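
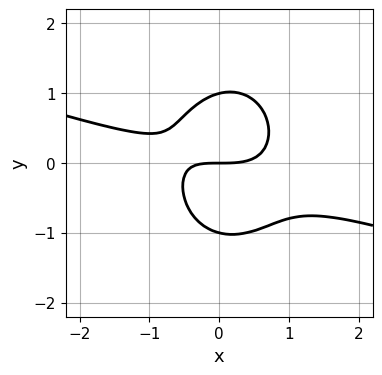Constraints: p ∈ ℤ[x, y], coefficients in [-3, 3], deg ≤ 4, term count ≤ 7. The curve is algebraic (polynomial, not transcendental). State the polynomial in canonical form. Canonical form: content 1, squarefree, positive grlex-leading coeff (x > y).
(a) deg p = 3. The shape is more complex than any degree-2 curve.
(b) Checking where it meets the axes: the y-axis gridline crossings are at y ∈ {-1, 0, 1}; it crosses the x-axis at the gridline x = 0.
(c) Fitting integer coefficients to these (and the overall shape) gives p.

x^3 + 3*x^2*y + 2*y^3 - x*y - 2*y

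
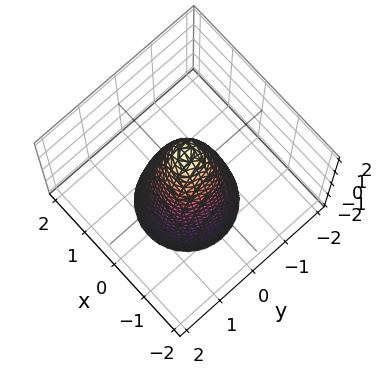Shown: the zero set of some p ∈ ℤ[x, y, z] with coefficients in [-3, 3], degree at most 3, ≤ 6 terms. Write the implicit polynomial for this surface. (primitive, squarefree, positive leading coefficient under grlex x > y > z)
(a) deg p = 2.
(b) By symmetry, the surface is invariant under rotation about z: p = q(x² + y², z).
(c) From the axis intercepts and sections: it crosses the z-axis at the gridline z = 2; a circular section at z = -1 has radius exactly 1.
(d) Assembling these constraints gives the stated polynomial.

3*x^2 + 3*y^2 + z - 2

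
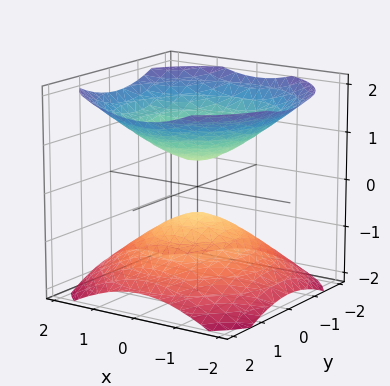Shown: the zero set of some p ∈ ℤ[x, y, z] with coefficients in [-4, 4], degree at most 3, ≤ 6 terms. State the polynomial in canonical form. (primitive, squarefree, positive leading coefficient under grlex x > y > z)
(a) The picture has 2 separate pieces.
(b) deg p = 2.
(c) Symmetries: rotational symmetry about the z-axis ⇒ p depends on x, y only through x² + y².
(d) Reading off the gridlines: a circular section at z = 1 has radius exactly 1; no x-intercept at any integer in the box.
(e) Putting this together gives p.

2*x^2 + 2*y^2 - 3*z^2 + 1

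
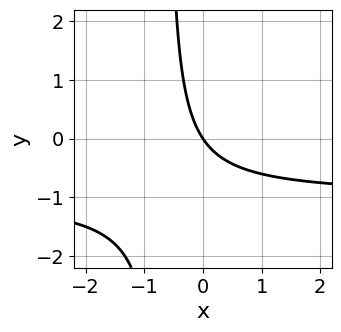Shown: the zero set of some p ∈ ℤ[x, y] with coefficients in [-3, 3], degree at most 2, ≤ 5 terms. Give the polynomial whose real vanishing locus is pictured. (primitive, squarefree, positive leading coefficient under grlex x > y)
First, degree: a generic line meets the curve in up to 2 points, so deg p = 2.
Then, against the integer gridlines: it meets the y-axis at y = 0 (among the integer gridlines); one x-axis crossing is at x = 0.
Finally, assembling these constraints gives the stated polynomial.

3*x*y + 3*x + 2*y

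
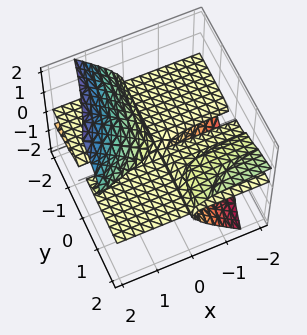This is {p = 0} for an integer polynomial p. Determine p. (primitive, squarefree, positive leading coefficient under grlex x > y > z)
I count 2 distinct pieces.
deg p = 3.
Observable constraints: every point of the y-axis in the box is on the surface; it crosses the z-axis at the gridline z = 0; every point of the x-axis in the box is on the surface.
These observations pin down the coefficients.

x*y*z - 2*x*z^2 + 2*z^3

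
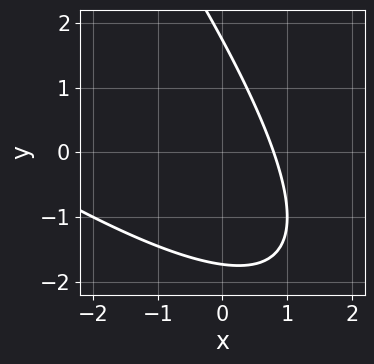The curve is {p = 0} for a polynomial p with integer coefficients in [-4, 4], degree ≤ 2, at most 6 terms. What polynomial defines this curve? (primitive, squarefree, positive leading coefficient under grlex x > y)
First, degree: a generic line meets the curve in up to 2 points, so deg p = 2.
Finally, the integer polynomial consistent with all of this is the stated p.

x^2 + 2*x*y + y^2 + 3*x - 3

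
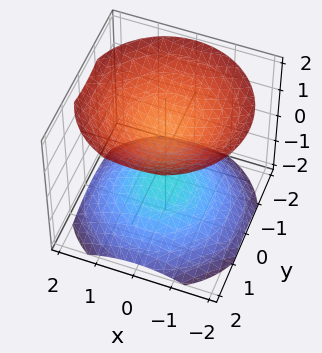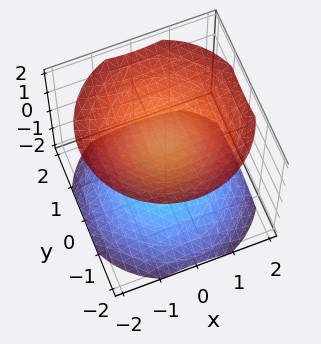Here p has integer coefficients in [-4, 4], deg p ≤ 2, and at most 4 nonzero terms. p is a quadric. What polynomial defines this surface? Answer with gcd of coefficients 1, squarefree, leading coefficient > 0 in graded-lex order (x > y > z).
First, I count 2 distinct pieces.
Next, degree: two sheets facing apart; a quadric, so deg p = 2.
Then, symmetry: the z-axis is an axis of rotation, so x and y enter only as x² + y²; mirror symmetry z ↦ −z ⇒ only even powers of z.
Next, against the integer gridlines: the z-axis gridline crossings are at z ∈ {-1, 1}; it misses every integer gridline on the x-axis.
Finally, assembling these constraints gives the stated polynomial.

2*x^2 + 2*y^2 - 3*z^2 + 3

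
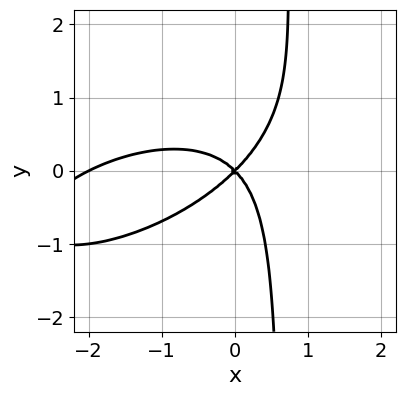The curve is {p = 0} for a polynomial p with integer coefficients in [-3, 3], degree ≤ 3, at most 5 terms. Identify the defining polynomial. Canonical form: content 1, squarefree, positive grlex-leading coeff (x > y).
x^3 - 2*x^2*y + 3*x*y^2 + 2*x^2 - 2*y^2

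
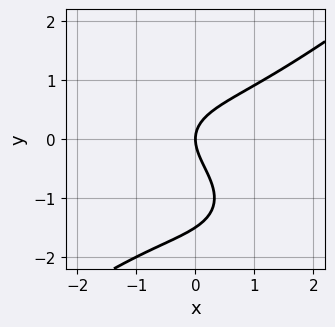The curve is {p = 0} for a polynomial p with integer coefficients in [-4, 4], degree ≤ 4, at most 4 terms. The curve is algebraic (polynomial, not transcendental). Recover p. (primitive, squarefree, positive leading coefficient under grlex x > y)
x^3 - 2*y^3 - 3*y^2 + 3*x

First, degree: no degree-2 curve has this shape, so deg p = 3.
Then, from the axis intercepts and sections: it meets the x-axis at x = 0 (among the integer gridlines); one y-axis crossing is at y = 0.
Finally, assembling these constraints gives the stated polynomial.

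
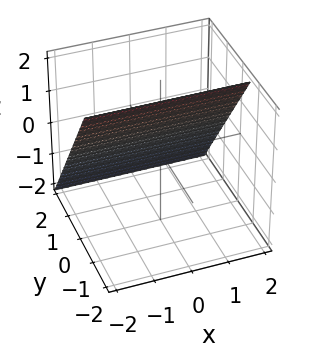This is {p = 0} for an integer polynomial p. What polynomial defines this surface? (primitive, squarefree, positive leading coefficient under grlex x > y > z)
3*y + 2*z - 2

1. Degree: every cross-section is a straight line — this is a plane, so deg p = 1.
2. Observable constraints: it crosses the z-axis at the gridline z = 1; it misses every integer gridline on the x-axis.
3. Putting this together gives p.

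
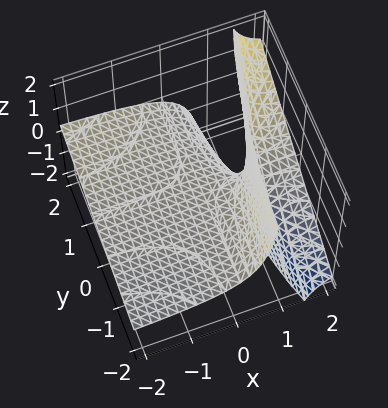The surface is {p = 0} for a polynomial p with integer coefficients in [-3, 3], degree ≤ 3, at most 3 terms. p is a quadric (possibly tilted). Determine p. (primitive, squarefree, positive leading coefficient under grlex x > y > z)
The degree is 2 — the shape is more complex than any degree-1 surface.
From the axis intercepts and sections: every point of the x-axis in the box is on the surface; it meets the z-axis at z = 0 (among the integer gridlines); the visible y-axis segment lies entirely on the surface.
Together with the visible shape, these determine p as stated.

x*y - 3*x*z + 3*z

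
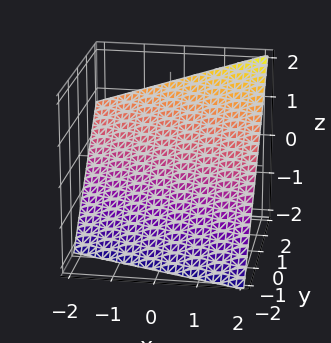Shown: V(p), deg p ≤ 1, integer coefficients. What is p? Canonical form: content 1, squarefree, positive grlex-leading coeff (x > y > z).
x + 3*y - 3*z - 2

First, the degree is 1 — every cross-section is a straight line — this is a plane.
Next, reading off the gridlines: it meets the x-axis at x = 2 (among the integer gridlines).
Finally, together with the visible shape, these determine p as stated.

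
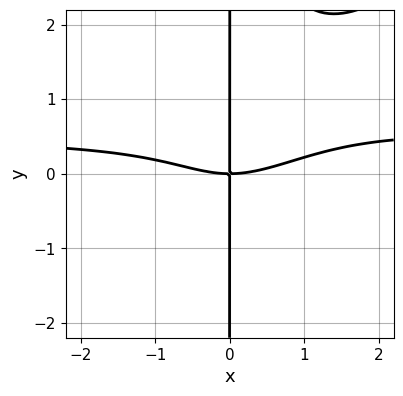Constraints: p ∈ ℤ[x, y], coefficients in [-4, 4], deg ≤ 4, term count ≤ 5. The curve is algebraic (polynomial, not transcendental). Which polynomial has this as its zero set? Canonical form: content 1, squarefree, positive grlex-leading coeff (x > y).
First, degree: no degree-3 curve has this shape, so deg p = 4.
Then, against the integer gridlines: the visible y-axis segment lies entirely on the curve; it meets the x-axis at x = 0 (among the integer gridlines).
Finally, together with the visible shape, these determine p as stated.

2*x^3*y - 2*x^2*y^2 - x^3 + 3*x*y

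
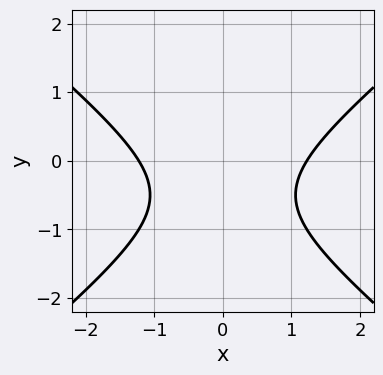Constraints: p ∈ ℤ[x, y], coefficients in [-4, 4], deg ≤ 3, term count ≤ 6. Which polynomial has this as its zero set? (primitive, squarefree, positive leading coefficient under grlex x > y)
Degree: no degree-1 curve has this shape, so deg p = 2.
Symmetries: it's symmetric under x → −x, forcing even powers of x.
Checking where it meets the axes: no y-intercept at any integer in the box.
Matching integer coefficients to the picture gives p.

2*x^2 - 3*y^2 - 3*y - 3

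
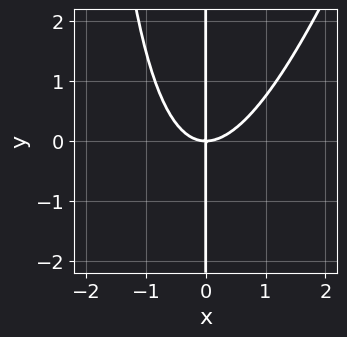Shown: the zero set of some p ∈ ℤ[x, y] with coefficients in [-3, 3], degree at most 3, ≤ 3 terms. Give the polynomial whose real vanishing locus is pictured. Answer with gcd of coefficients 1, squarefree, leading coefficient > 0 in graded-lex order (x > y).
First, deg p = 3.
Next, from the axis intercepts and sections: it crosses the x-axis at the gridline x = 0; every point of the y-axis in the box is on the curve.
Finally, the integer polynomial consistent with all of this is the stated p.

3*x^3 - x^2*y - 3*x*y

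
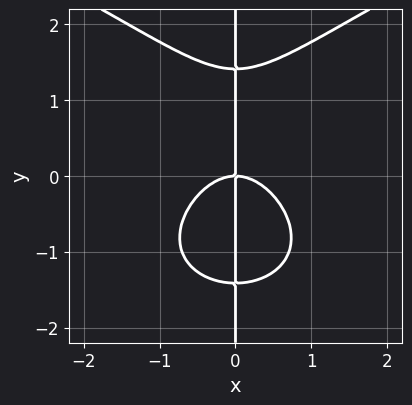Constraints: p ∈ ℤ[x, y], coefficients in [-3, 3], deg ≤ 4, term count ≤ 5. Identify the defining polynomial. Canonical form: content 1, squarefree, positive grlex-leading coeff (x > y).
x*y^3 - 2*x^3 - 2*x*y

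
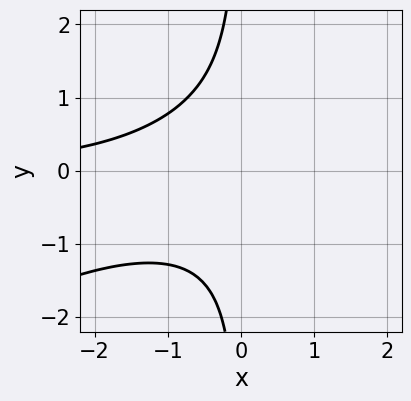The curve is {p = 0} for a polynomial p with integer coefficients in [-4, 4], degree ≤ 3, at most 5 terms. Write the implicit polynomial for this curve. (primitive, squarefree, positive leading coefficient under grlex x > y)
x^2*y - 2*x*y^2 - 2

1. The degree is 3 — no degree-2 curve has this shape.
2. Against the integer gridlines: no y-intercept at any integer in the box; it misses every integer gridline on the x-axis.
3. These observations pin down the coefficients.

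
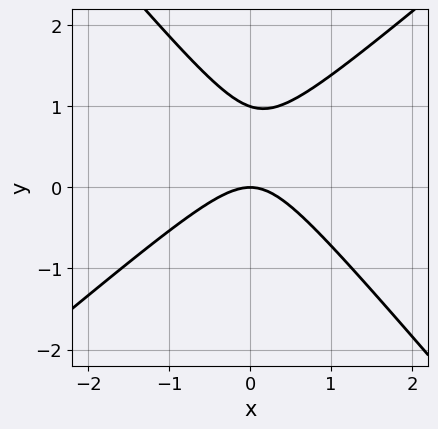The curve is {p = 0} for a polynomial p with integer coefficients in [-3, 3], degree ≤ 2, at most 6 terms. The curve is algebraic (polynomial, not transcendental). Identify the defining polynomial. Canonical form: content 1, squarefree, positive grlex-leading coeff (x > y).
First, the degree is 2 — a generic line meets the curve in up to 2 points.
Next, against the integer gridlines: one x-axis crossing is at x = 0; the y-axis gridline crossings are at y ∈ {0, 1}.
Finally, the integer polynomial consistent with all of this is the stated p.

3*x^2 - x*y - 3*y^2 + 3*y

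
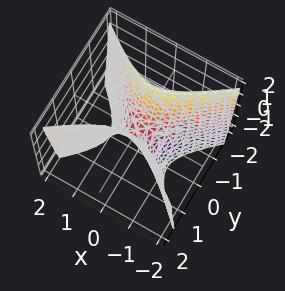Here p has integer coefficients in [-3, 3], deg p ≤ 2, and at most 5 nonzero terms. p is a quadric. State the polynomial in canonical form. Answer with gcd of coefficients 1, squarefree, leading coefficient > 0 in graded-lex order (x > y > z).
2*x^2 - 3*y^2 + z

1. The degree is 2 — a saddle surface; a quadric.
2. Symmetries: mirror symmetry y ↦ −y ⇒ only even powers of y; it's symmetric under x → −x, forcing even powers of x.
3. From the axis intercepts and sections: it crosses the y-axis at the gridline y = 0; one z-axis crossing is at z = 0; it crosses the x-axis at the gridline x = 0.
4. The integer polynomial consistent with all of this is the stated p.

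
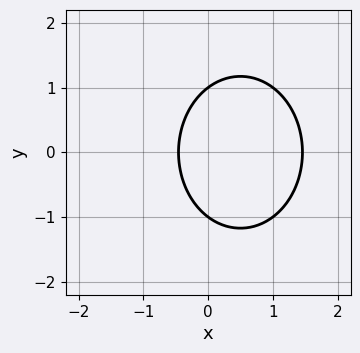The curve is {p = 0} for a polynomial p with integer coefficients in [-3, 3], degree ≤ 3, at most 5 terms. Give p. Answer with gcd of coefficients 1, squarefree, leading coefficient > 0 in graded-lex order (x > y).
deg p = 2. A generic line meets the curve in up to 2 points.
Symmetries: mirror symmetry y ↦ −y ⇒ only even powers of y.
Reading off the gridlines: the y-axis gridline crossings are at y ∈ {-1, 1}.
Putting this together gives p.

3*x^2 + 2*y^2 - 3*x - 2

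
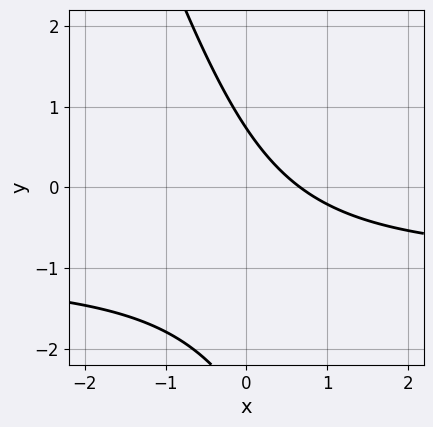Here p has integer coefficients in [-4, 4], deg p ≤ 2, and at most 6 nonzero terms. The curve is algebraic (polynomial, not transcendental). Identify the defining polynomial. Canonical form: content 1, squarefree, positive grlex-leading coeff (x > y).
3*x*y + y^2 + 3*x + 2*y - 2

deg p = 2. The shape is more complex than any degree-1 curve.
Matching integer coefficients to the picture gives p.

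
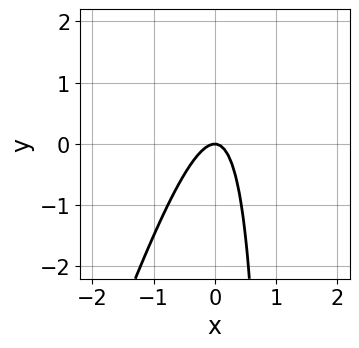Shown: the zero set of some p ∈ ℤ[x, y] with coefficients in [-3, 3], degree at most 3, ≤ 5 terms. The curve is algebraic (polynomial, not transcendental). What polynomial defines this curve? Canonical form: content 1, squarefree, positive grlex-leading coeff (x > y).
3*x^2 - x*y + y

1. The degree is 2 — no degree-1 curve has this shape.
2. From the visible intercepts: it meets the y-axis at y = 0 (among the integer gridlines); one x-axis crossing is at x = 0.
3. Matching integer coefficients to the picture gives p.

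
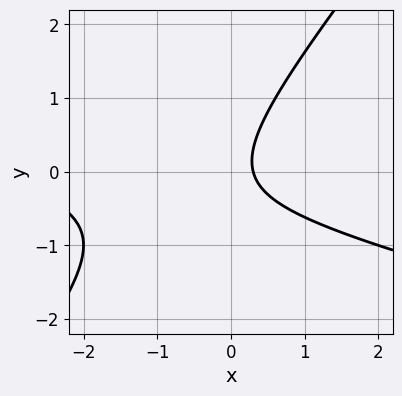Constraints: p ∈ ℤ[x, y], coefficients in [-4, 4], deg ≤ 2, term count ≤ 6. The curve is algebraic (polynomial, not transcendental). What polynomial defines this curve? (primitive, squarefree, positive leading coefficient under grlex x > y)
x^2 + 3*x*y - 3*y^2 + 3*x - 1

(a) The degree is 2 — no degree-1 curve has this shape.
(b) Against the integer gridlines: no y-intercept at any integer in the box.
(c) Assembling these constraints gives the stated polynomial.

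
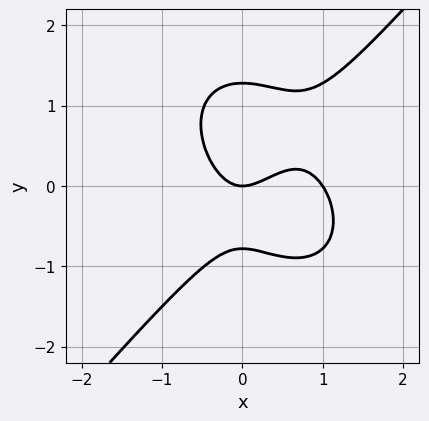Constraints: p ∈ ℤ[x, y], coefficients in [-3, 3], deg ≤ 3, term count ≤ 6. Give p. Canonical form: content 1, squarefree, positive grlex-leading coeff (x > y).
3*x^3 - 2*y^3 - 3*x^2 + y^2 + 2*y

1. The degree is 3 — the shape is more complex than any degree-2 curve.
2. From the visible intercepts: among the integer gridlines, it crosses the x-axis at x ∈ {0, 1}; one y-axis crossing is at y = 0.
3. Fitting integer coefficients to these (and the overall shape) gives p.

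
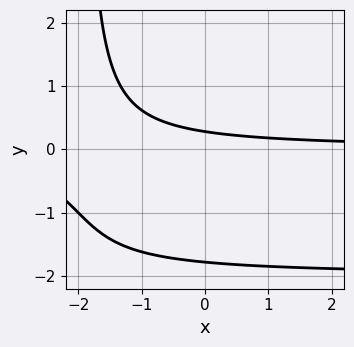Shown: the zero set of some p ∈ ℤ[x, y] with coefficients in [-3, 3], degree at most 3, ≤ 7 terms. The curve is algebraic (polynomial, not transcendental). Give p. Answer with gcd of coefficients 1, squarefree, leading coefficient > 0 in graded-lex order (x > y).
x*y^2 + 2*x*y + 2*y^2 + 3*y - 1

(a) deg p = 3. No degree-2 curve has this shape.
(b) Reading off the gridlines: no x-intercept at any integer in the box.
(c) Putting this together gives p.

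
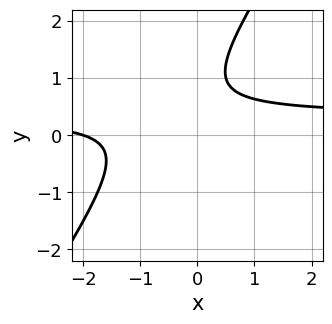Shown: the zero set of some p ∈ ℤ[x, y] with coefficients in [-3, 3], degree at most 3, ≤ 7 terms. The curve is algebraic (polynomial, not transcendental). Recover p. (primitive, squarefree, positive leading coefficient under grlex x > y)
1. deg p = 2. A generic line meets the curve in up to 2 points.
2. Observable constraints: it meets the x-axis at x = -2 (among the integer gridlines); it misses every integer gridline on the y-axis.
3. Assembling these constraints gives the stated polynomial.

3*x*y - 2*y^2 - x + 3*y - 2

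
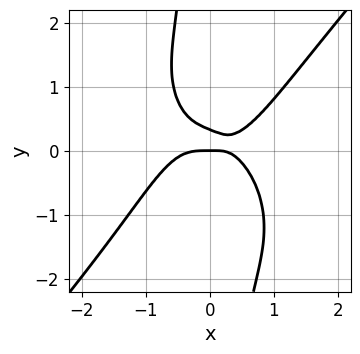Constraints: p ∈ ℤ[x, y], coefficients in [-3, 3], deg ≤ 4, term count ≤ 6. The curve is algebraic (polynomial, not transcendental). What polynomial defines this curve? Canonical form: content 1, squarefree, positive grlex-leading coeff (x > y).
Degree: a generic line meets the curve in up to 4 points, so deg p = 4.
From the visible intercepts: it crosses the x-axis at the gridline x = 0; it crosses the y-axis at the gridline y = 0.
The integer polynomial consistent with all of this is the stated p.

3*x^4 - 2*x*y^3 - x*y - 3*y^2 + y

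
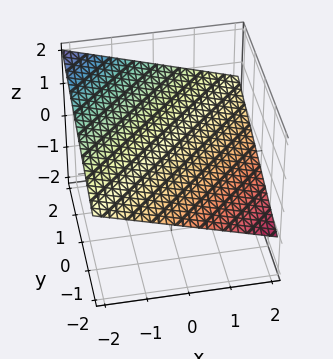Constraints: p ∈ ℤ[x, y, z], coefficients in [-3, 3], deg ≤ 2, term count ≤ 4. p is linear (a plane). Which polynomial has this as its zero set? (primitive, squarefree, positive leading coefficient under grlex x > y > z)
Degree: the surface is flat (a plane), so deg p = 1.
Checking where it meets the axes: it meets the y-axis at y = -2 (among the integer gridlines); one x-axis crossing is at x = 2.
Fitting integer coefficients to these (and the overall shape) gives p.

x - y + 3*z - 2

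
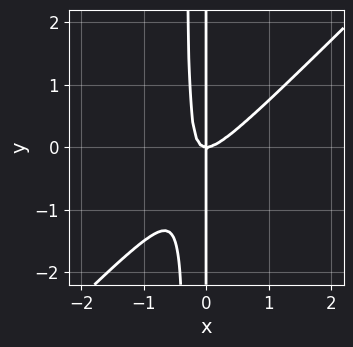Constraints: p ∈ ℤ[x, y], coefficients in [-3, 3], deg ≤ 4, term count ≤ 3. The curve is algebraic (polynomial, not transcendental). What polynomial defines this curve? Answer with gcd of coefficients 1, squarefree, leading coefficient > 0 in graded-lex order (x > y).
3*x^3 - 3*x^2*y - x*y

(a) Degree: the shape is more complex than any degree-2 curve, so deg p = 3.
(b) Observable constraints: every point of the y-axis in the box is on the curve; it meets the x-axis at x = 0 (among the integer gridlines).
(c) Together with the visible shape, these determine p as stated.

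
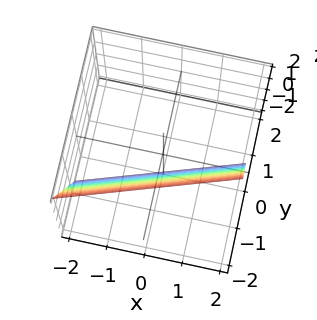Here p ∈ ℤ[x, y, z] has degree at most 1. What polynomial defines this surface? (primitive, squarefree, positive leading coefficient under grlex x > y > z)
x - 3*y - z - 2

deg p = 1. Every cross-section is a straight line — this is a plane.
Checking where it meets the axes: one x-axis crossing is at x = 2; it crosses the z-axis at the gridline z = -2.
Solving for integer coefficients yields p as stated.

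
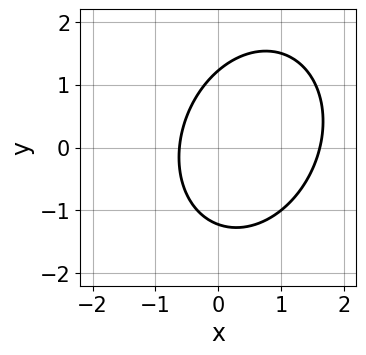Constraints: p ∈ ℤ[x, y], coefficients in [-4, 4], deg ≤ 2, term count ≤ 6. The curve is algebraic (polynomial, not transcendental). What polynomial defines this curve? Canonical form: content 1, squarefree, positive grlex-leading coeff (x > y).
3*x^2 - x*y + 2*y^2 - 3*x - 3

First, degree: the shape is more complex than any degree-1 curve, so deg p = 2.
Finally, matching integer coefficients to the picture gives p.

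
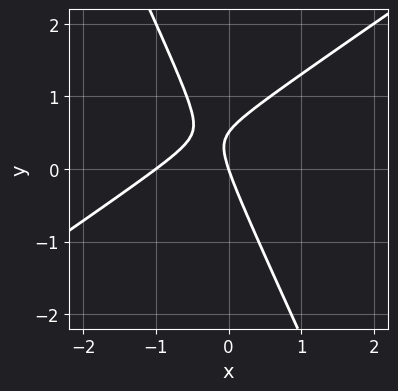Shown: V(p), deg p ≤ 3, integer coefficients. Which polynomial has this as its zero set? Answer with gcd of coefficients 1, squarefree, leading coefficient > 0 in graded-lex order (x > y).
3*x^2 - 3*x*y - 2*y^2 + 3*x + y

First, the degree is 2 — no degree-1 curve has this shape.
Next, reading off the gridlines: among the integer gridlines, it crosses the x-axis at x ∈ {-1, 0}; one y-axis crossing is at y = 0.
Finally, these observations pin down the coefficients.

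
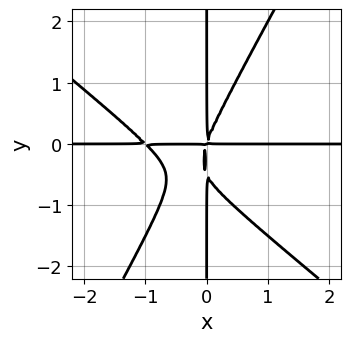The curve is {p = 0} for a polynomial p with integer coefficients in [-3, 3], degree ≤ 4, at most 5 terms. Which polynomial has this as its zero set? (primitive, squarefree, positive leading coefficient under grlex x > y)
3*x^3*y + 2*x^2*y^2 - 2*x*y^3 + 3*x^2*y - x*y^2

1. The degree is 4 — a generic line meets the curve in up to 4 points.
2. Checking where it meets the axes: every point of the y-axis in the box is on the curve; every point of the x-axis in the box is on the curve.
3. Putting this together gives p.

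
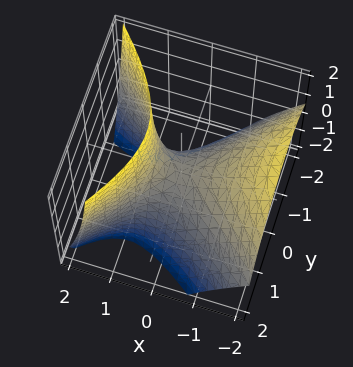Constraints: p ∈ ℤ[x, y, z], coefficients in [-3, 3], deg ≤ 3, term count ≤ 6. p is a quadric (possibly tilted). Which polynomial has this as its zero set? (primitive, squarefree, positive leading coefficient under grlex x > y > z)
(a) Degree: the shape is more complex than any degree-1 surface, so deg p = 2.
(b) From the visible intercepts: it meets the x-axis at x = 0 (among the integer gridlines); one y-axis crossing is at y = 0; one z-axis crossing is at z = 0.
(c) The integer polynomial consistent with all of this is the stated p.

3*x^2 + x*y + 3*x*z - 3*y^2 - 3*z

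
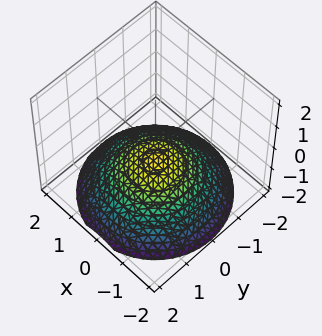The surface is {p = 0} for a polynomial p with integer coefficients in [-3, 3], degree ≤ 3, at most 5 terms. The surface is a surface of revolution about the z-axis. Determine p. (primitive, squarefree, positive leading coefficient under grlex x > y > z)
x^2 + y^2 + 3*z + 2

(a) Degree: a generic line meets the surface in up to 2 points, so deg p = 2.
(b) By symmetry, the surface is invariant under rotation about z: p = q(x² + y², z).
(c) From the visible intercepts: the surface avoids every integer y-axis point in the box; a circular section at z = -1 has radius exactly 1; no x-intercept at any integer in the box.
(d) The integer polynomial consistent with all of this is the stated p.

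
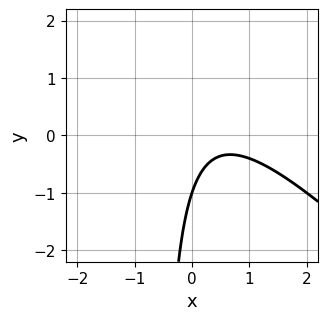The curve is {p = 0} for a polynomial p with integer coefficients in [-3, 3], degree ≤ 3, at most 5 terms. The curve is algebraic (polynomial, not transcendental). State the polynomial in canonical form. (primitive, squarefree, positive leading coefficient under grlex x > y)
The degree is 2 — the shape is more complex than any degree-1 curve.
Checking where it meets the axes: it crosses the y-axis at the gridline y = -1; the curve avoids every integer x-axis point in the box.
Assembling these constraints gives the stated polynomial.

3*x^2 + 3*x*y - 3*x + 2*y + 2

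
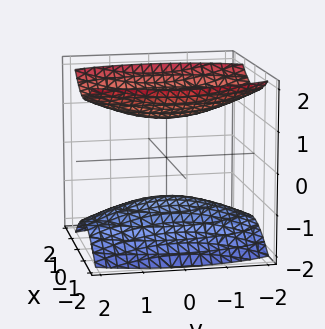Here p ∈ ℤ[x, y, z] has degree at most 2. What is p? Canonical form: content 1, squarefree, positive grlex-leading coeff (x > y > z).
3*x^2 + y^2 - 3*z^2 + 3

First, I count 2 distinct pieces. Treating them together as one polynomial.
Next, deg p = 2. Two separate bowl-shaped sheets opening away from each other; a quadric.
Then, symmetries: it's symmetric under y → −y, forcing even powers of y; the x ↦ −x reflection is a symmetry, so x appears only in even powers; the z ↦ −z reflection is a symmetry, so z appears only in even powers.
Then, from the axis intercepts and sections: no x-intercept at any integer in the box; it misses every integer gridline on the y-axis; among the integer gridlines, it crosses the z-axis at z ∈ {-1, 1}.
Finally, solving for integer coefficients yields p as stated.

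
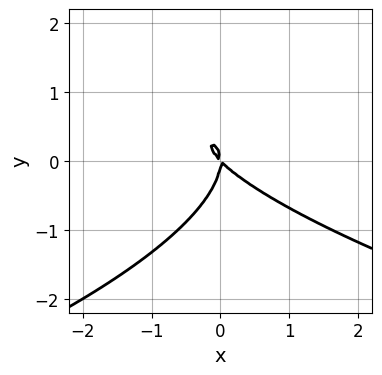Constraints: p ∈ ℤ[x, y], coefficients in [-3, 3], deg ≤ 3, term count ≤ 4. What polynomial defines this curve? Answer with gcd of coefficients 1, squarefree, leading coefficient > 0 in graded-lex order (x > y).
y^3 + x^2 + x*y

deg p = 3. A generic line meets the curve in up to 3 points.
Against the integer gridlines: it meets the y-axis at y = 0 (among the integer gridlines); it crosses the x-axis at the gridline x = 0.
Solving for integer coefficients yields p as stated.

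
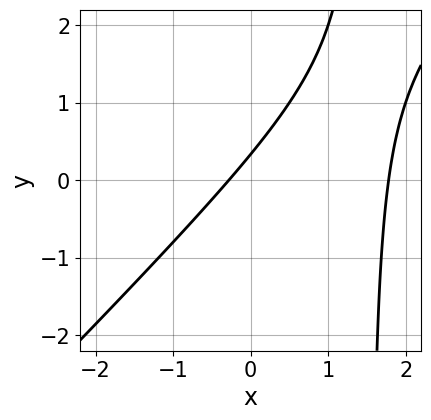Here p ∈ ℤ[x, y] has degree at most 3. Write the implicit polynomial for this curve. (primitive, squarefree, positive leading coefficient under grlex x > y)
2*x^2 - 2*x*y - 3*x + 3*y - 1

Degree: the shape is more complex than any degree-1 curve, so deg p = 2.
Solving for integer coefficients yields p as stated.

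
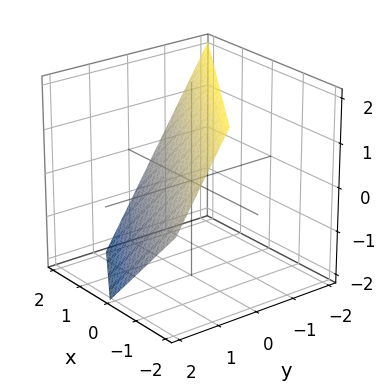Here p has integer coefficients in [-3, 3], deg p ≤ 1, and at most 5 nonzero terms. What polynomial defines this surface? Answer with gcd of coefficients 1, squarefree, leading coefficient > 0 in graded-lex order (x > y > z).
1. The degree is 1 — the surface is flat (a plane).
2. From the visible intercepts: it meets the z-axis at z = 1 (among the integer gridlines); it meets the x-axis at x = 1 (among the integer gridlines).
3. Solving for integer coefficients yields p as stated.

2*x + 3*y + 2*z - 2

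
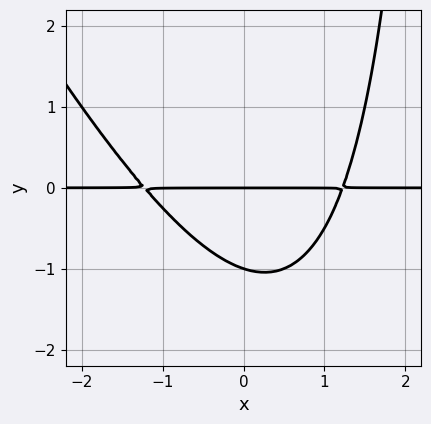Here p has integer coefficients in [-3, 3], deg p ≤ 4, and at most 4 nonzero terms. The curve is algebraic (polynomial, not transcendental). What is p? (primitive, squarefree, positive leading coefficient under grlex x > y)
2*x^2*y + x*y^2 - 3*y^2 - 3*y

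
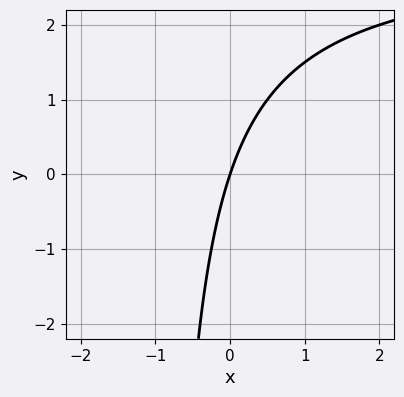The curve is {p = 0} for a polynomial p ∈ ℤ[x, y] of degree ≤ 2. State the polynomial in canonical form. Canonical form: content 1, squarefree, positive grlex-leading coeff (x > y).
x*y - 3*x + y

(a) The degree is 2 — no degree-1 curve has this shape.
(b) Observable constraints: it crosses the x-axis at the gridline x = 0; it meets the y-axis at y = 0 (among the integer gridlines).
(c) Matching integer coefficients to the picture gives p.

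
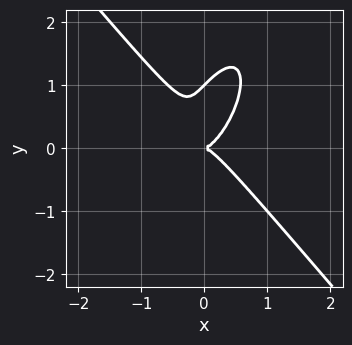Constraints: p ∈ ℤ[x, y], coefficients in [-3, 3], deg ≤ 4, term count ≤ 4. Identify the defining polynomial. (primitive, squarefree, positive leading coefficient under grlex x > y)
3*x^3 - x*y^2 + y^3 - y^2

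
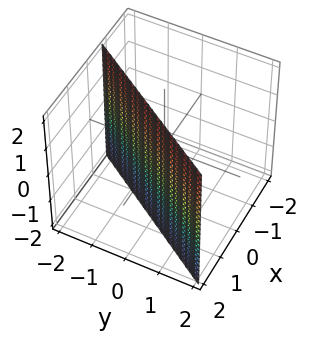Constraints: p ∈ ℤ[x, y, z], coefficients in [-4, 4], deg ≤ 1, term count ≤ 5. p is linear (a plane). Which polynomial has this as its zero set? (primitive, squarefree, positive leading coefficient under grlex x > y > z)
deg p = 1. Every cross-section is a straight line — this is a plane.
Reading off the gridlines: the surface avoids every integer z-axis point in the box; one y-axis crossing is at y = -1.
Solving for integer coefficients yields p as stated.

3*x - 2*y - 2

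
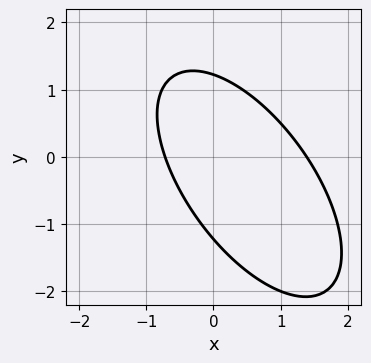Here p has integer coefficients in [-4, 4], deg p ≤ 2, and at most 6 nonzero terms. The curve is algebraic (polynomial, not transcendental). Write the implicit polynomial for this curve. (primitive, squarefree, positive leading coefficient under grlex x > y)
3*x^2 + 3*x*y + 2*y^2 - 2*x - 3

(a) The degree is 2 — the shape is more complex than any degree-1 curve.
(b) Putting this together gives p.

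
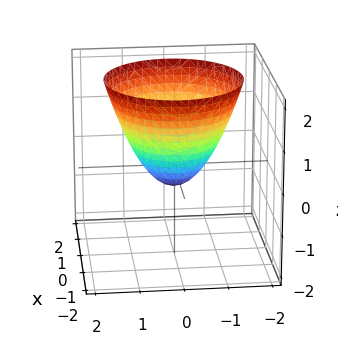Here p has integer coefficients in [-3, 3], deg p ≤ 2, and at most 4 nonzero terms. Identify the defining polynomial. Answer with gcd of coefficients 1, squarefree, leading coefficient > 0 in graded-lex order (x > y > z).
Degree: the shape is more complex than any degree-1 surface, so deg p = 2.
Symmetry: the surface is invariant under rotation about z: p = q(x² + y², z).
Reading off the gridlines: a circular section at z = 1 has radius between 1 and 2.
Together with the visible shape, these determine p as stated.

2*x^2 + 2*y^2 - 2*z - 1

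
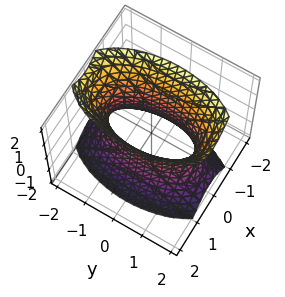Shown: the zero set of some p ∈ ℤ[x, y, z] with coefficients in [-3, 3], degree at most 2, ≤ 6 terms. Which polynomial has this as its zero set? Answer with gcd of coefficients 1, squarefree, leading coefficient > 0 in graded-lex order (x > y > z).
3*x^2 + y^2 - z^2 - 2

1. Degree: one connected sheet with a waist; a quadric, so deg p = 2.
2. Symmetries: the y ↦ −y reflection is a symmetry, so y appears only in even powers; the z ↦ −z reflection is a symmetry, so z appears only in even powers; it's symmetric under x → −x, forcing even powers of x.
3. Reading off the gridlines: no z-intercept at any integer in the box.
4. These observations pin down the coefficients.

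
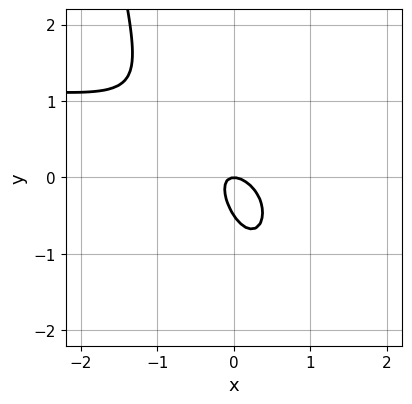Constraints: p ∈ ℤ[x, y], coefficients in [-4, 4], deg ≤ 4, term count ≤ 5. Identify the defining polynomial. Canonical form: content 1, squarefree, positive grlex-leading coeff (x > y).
2*x^2*y - 3*x^2 - 3*x*y - 2*y^2 - y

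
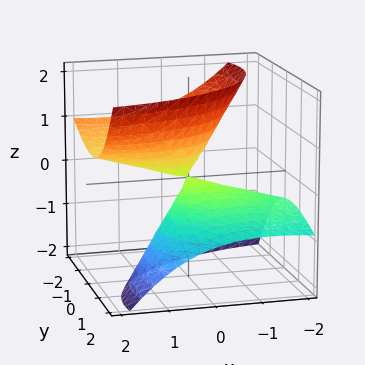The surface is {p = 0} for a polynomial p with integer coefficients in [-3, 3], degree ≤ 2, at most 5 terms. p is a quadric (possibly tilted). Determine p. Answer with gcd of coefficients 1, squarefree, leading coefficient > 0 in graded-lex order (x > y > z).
(a) The picture has 2 separate pieces. They look like related sheets of one shape, so recover p as a whole.
(b) deg p = 2. A generic line meets the surface in up to 2 points.
(c) Against the integer gridlines: it meets the z-axis at z = 0 (among the integer gridlines); it crosses the y-axis at the gridline y = 0; one x-axis crossing is at x = 0.
(d) Matching integer coefficients to the picture gives p.

x^2 - 3*x*z + 2*y^2 + 3*y*z - 2*z^2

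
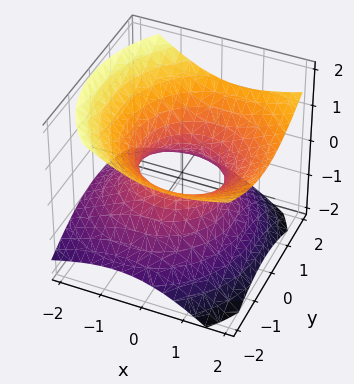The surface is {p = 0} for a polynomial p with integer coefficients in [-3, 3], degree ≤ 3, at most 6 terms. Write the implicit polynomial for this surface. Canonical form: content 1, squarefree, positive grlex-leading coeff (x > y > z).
x^2 - x*z + y^2 - 2*z^2 - 1

1. The degree is 2 — a generic line meets the surface in up to 2 points.
2. From the visible intercepts: among the integer gridlines, it crosses the x-axis at x ∈ {-1, 1}; the y-axis gridline crossings are at y ∈ {-1, 1}; the surface avoids every integer z-axis point in the box.
3. Assembling these constraints gives the stated polynomial.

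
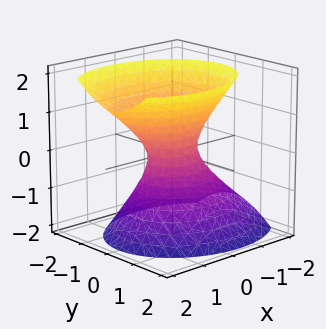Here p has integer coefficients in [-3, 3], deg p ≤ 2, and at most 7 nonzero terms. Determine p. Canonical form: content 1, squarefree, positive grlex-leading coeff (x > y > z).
2*x^2 - x*z + 3*y^2 - 2*z^2 - 1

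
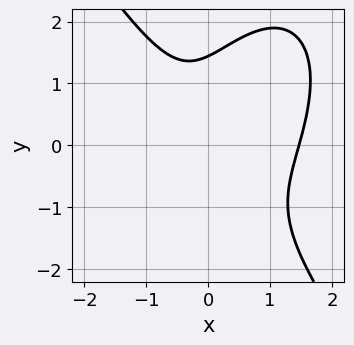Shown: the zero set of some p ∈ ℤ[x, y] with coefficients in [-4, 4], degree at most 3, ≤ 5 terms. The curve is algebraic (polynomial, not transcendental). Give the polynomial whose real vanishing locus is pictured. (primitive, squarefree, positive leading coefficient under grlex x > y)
(a) Degree: a generic line meets the curve in up to 3 points, so deg p = 3.
(b) Putting this together gives p.

3*x^3 + y^3 - 3*x^2 - 2*x*y - 3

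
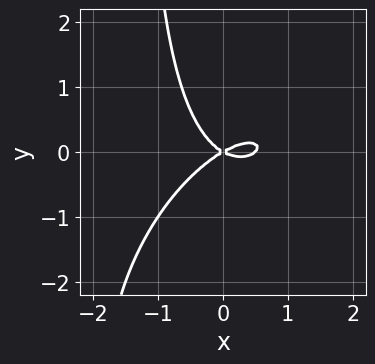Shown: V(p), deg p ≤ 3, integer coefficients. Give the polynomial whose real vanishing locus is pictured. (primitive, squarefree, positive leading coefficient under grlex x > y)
(a) deg p = 3.
(b) From the visible intercepts: it crosses the x-axis at the gridline x = 0; one y-axis crossing is at y = 0.
(c) The integer polynomial consistent with all of this is the stated p.

2*x^3 - 2*x^2*y + 2*x*y^2 - x^2 + 3*y^2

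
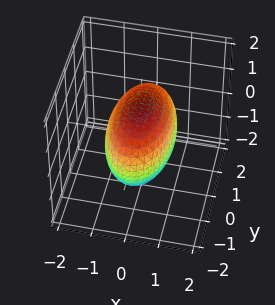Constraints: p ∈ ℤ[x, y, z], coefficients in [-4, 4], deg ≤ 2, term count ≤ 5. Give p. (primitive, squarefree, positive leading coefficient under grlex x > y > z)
1. Degree: bounded and convex; a quadric, so deg p = 2.
2. Symmetries: it's symmetric under x → −x, forcing even powers of x; mirror symmetry z ↦ −z ⇒ only even powers of z; mirror symmetry y ↦ −y ⇒ only even powers of y.
3. Against the integer gridlines: the x-axis gridline crossings are at x ∈ {-1, 1}.
4. Together with the visible shape, these determine p as stated.

3*x^2 + y^2 + 2*z^2 - 3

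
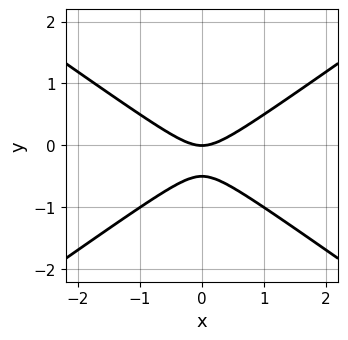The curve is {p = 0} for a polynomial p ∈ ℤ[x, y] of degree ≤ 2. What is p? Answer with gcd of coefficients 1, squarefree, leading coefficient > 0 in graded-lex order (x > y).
First, degree: a generic line meets the curve in up to 2 points, so deg p = 2.
Next, symmetries: mirror symmetry x ↦ −x ⇒ only even powers of x.
Next, from the visible intercepts: it crosses the y-axis at the gridline y = 0; it crosses the x-axis at the gridline x = 0.
Finally, matching integer coefficients to the picture gives p.

x^2 - 2*y^2 - y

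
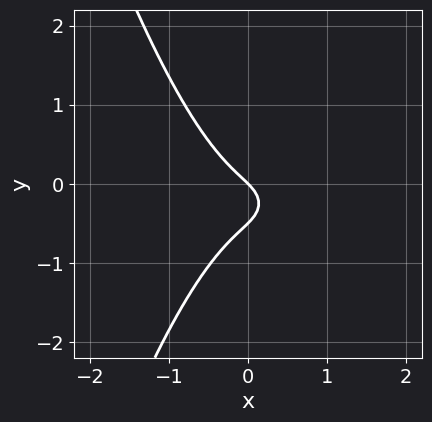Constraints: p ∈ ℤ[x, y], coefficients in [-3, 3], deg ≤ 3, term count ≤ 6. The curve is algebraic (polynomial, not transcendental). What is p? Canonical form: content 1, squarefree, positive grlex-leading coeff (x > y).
3*x^3 - x^2 + 2*y^2 + x + y

The degree is 3 — no degree-2 curve has this shape.
From the visible intercepts: it crosses the x-axis at the gridline x = 0; it meets the y-axis at y = 0 (among the integer gridlines).
Matching integer coefficients to the picture gives p.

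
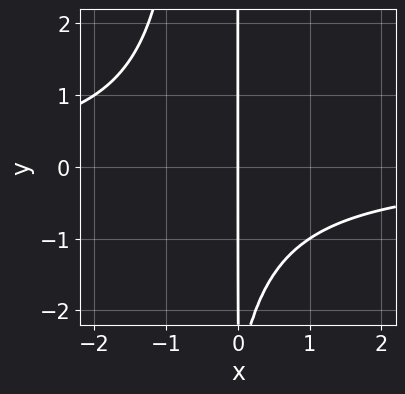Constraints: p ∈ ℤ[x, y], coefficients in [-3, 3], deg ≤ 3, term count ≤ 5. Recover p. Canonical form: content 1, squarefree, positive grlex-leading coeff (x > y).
2*x^2*y + x*y + 3*x

First, deg p = 3. A generic line meets the curve in up to 3 points.
Then, from the axis intercepts and sections: it crosses the x-axis at the gridline x = 0; every point of the y-axis in the box is on the curve.
Finally, these observations pin down the coefficients.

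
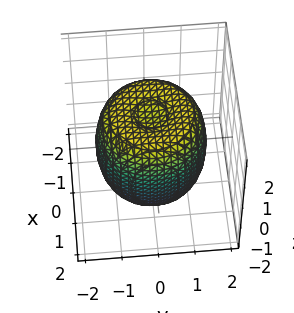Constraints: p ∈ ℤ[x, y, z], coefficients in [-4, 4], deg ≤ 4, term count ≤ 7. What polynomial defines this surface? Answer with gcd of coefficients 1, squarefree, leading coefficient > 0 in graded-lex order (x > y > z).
1. deg p = 4. No degree-3 surface has this shape.
2. By symmetry, the surface is invariant under rotation about z: p = q(x² + y², z).
3. Against the integer gridlines: a circular section at z = 0 has radius between 1 and 2.
4. Solving for integer coefficients yields p as stated.

2*x^4 + 4*x^2*y^2 + 2*y^4 - 3*x^2 - 3*y^2 + 2*z^2 - 3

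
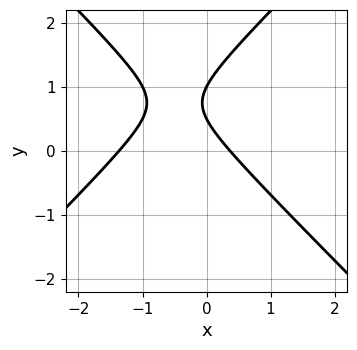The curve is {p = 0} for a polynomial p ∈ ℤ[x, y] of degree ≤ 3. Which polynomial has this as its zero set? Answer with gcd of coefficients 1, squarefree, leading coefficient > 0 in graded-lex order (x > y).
2*x^2 - 2*y^2 + 2*x + 3*y - 1

(a) deg p = 2. A generic line meets the curve in up to 2 points.
(b) Against the integer gridlines: it meets the y-axis at y = 1 (among the integer gridlines).
(c) Putting this together gives p.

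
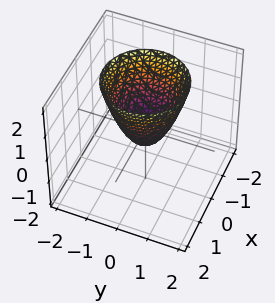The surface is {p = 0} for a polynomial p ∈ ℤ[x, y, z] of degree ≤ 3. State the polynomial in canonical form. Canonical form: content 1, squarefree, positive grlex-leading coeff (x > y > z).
3*x^2 + 3*y^2 - 2*z - 1

1. deg p = 2. The shape is more complex than any degree-1 surface.
2. Symmetries: every cross-section ⟂ z is a circle, so x, y appear only via x² + y².
3. From the visible intercepts: a circular section at z = 2 has radius between 1 and 2.
4. Assembling these constraints gives the stated polynomial.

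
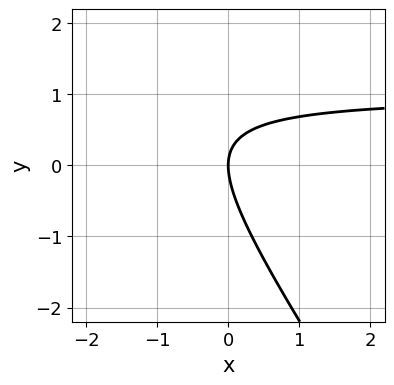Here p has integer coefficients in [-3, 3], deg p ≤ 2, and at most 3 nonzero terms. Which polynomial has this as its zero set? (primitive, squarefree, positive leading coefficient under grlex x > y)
3*x*y + 2*y^2 - 3*x

First, degree: the shape is more complex than any degree-1 curve, so deg p = 2.
Then, reading off the gridlines: it meets the x-axis at x = 0 (among the integer gridlines); it meets the y-axis at y = 0 (among the integer gridlines).
Finally, matching integer coefficients to the picture gives p.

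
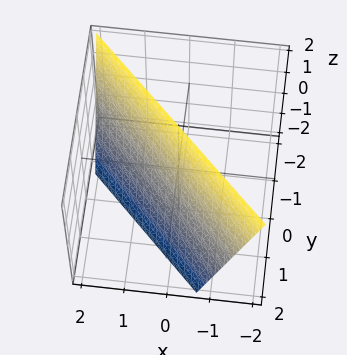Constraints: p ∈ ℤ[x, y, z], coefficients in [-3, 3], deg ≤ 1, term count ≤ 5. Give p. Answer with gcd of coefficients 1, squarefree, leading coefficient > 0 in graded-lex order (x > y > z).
1. Degree: every cross-section is a straight line — this is a plane, so deg p = 1.
2. From the visible intercepts: it meets the z-axis at z = 2 (among the integer gridlines).
3. Putting this together gives p.

3*x + 3*y + z - 2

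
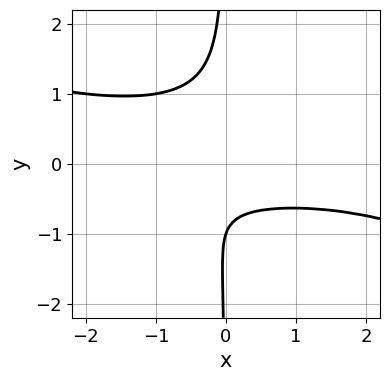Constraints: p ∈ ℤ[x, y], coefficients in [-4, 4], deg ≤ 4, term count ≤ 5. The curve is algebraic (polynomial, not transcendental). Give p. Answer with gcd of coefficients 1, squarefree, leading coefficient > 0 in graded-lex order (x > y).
x^2*y^2 + 3*x*y^3 + y + 1

deg p = 4. No degree-3 curve has this shape.
Against the integer gridlines: it meets the y-axis at y = -1 (among the integer gridlines); it misses every integer gridline on the x-axis.
The integer polynomial consistent with all of this is the stated p.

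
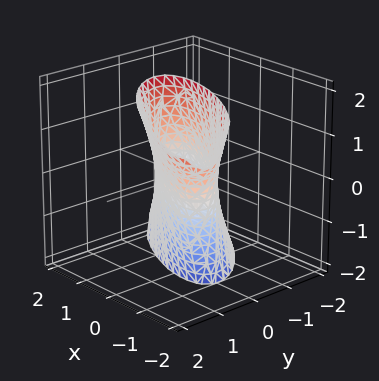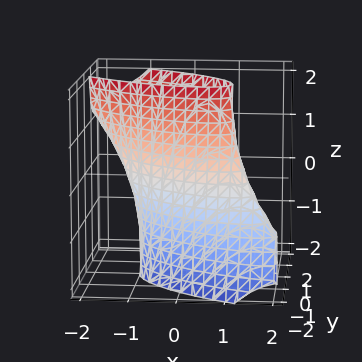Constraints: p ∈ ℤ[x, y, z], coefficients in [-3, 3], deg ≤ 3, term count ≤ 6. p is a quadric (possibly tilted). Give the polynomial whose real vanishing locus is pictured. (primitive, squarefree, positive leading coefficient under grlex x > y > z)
x^2 + 2*x*y + 2*y^2 - y*z - 1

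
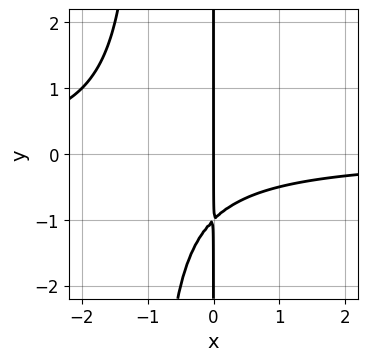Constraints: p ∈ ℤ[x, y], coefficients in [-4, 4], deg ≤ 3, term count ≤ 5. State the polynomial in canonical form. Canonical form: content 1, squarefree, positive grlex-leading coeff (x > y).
1. Degree: no degree-2 curve has this shape, so deg p = 3.
2. Reading off the gridlines: it meets the x-axis at x = 0 (among the integer gridlines); every point of the y-axis in the box is on the curve.
3. Putting this together gives p.

x^2*y + x*y + x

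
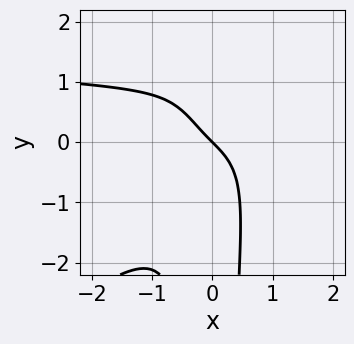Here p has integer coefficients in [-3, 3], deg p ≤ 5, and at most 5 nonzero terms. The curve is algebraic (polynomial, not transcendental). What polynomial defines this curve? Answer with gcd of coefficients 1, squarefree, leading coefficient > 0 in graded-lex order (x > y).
1. The degree is 4 — no degree-3 curve has this shape.
2. Checking where it meets the axes: it meets the y-axis at y = 0 (among the integer gridlines); it meets the x-axis at x = 0 (among the integer gridlines).
3. Together with the visible shape, these determine p as stated.

2*x^3*y - 3*x^2*y^2 - 3*x^3 - 2*x - 2*y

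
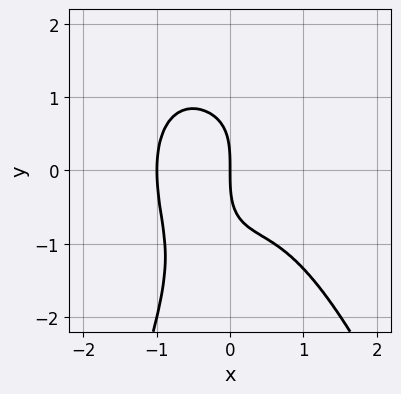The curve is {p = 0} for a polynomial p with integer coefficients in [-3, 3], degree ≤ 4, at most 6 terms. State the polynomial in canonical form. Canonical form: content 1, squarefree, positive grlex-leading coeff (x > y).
3*x^4 - 2*x*y^2 + y^3 + 3*x

1. Degree: no degree-3 curve has this shape, so deg p = 4.
2. Observable constraints: one y-axis crossing is at y = 0; the x-axis gridline crossings are at x ∈ {-1, 0}.
3. Putting this together gives p.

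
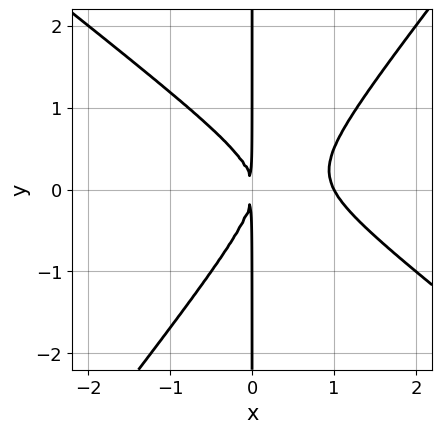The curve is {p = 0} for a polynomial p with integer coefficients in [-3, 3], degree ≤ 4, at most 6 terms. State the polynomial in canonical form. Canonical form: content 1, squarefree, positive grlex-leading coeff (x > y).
2*x^3 + x^2*y - 2*x*y^2 - 2*x^2

1. Degree: the shape is more complex than any degree-2 curve, so deg p = 3.
2. Reading off the gridlines: one x-axis crossing is at x = 1; every point of the y-axis in the box is on the curve.
3. Fitting integer coefficients to these (and the overall shape) gives p.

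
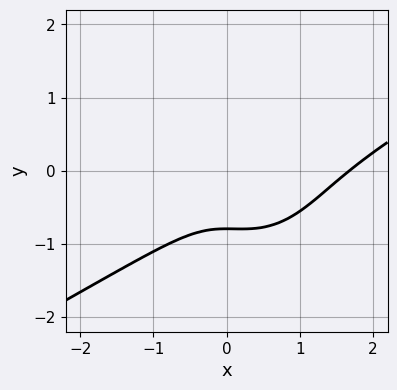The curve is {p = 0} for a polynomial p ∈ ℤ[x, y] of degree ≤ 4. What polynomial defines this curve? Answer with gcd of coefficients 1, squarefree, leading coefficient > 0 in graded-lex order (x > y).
2*x^3 - 3*x^2*y - 2*y^3 - 3*x^2 - 1

1. deg p = 3. No degree-2 curve has this shape.
2. Solving for integer coefficients yields p as stated.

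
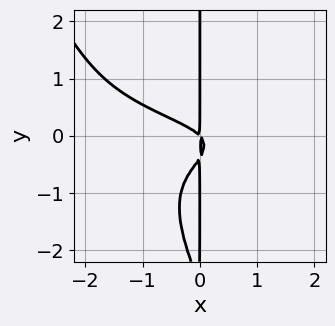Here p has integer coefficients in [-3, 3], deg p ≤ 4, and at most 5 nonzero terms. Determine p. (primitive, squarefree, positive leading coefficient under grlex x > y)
First, degree: no degree-3 curve has this shape, so deg p = 4.
Next, observable constraints: the visible y-axis segment lies entirely on the curve.
Finally, these observations pin down the coefficients.

2*x^2*y^2 + x*y^3 + 3*x*y^2 + x^2 + x*y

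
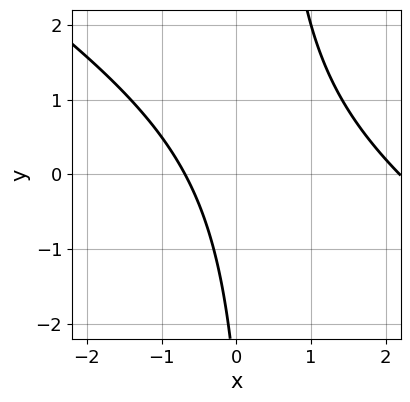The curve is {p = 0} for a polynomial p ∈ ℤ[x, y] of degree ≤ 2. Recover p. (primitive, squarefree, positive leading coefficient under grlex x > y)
First, the degree is 2 — no degree-1 curve has this shape.
Then, reading off the gridlines: the curve avoids every integer y-axis point in the box.
Finally, these observations pin down the coefficients.

2*x^2 + 3*x*y - 3*x - y - 3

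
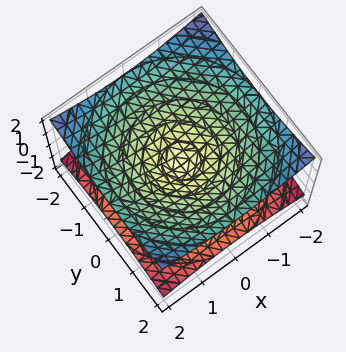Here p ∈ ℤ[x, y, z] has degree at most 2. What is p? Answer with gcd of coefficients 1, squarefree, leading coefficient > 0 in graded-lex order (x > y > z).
First, the degree is 2 — two nappes meeting at a single point; a quadric.
Next, symmetries: rotational symmetry about the z-axis ⇒ p depends on x, y only through x² + y²; mirror symmetry z ↦ −z ⇒ only even powers of z.
Next, against the integer gridlines: it meets the x-axis at x = 0 (among the integer gridlines); it meets the y-axis at y = 0 (among the integer gridlines); a circular section at z = 1 has radius between 1 and 2; one z-axis crossing is at z = 0.
Finally, together with the visible shape, these determine p as stated.

x^2 + y^2 - 3*z^2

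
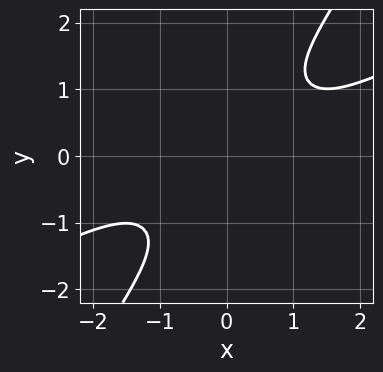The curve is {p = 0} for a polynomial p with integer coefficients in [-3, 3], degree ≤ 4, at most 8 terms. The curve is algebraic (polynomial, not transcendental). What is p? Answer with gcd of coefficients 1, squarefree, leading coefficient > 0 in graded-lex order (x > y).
x^4 - 2*x^3*y + x^2*y^2 - 3*x*y^3 + 2*y^4 + 2

1. The degree is 4 — the shape is more complex than any degree-3 curve.
2. From the visible intercepts: no y-intercept at any integer in the box; it misses every integer gridline on the x-axis.
3. Solving for integer coefficients yields p as stated.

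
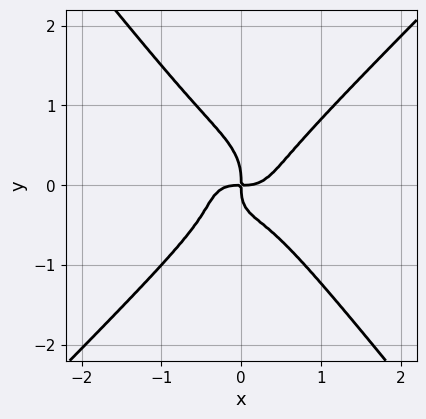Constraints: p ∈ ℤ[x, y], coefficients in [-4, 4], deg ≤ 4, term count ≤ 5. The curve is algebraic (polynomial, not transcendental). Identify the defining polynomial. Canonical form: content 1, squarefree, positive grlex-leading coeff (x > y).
3*x^4 - x*y^3 - 2*y^4 - x*y^2 - x*y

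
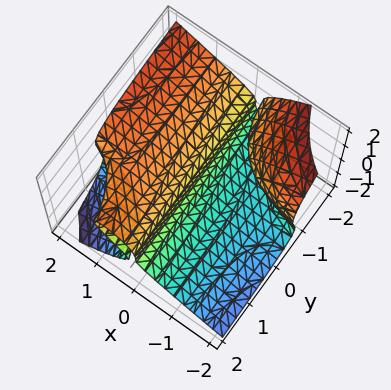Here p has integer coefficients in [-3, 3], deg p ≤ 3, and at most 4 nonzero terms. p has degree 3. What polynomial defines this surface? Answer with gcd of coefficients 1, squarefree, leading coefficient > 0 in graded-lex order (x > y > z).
x^2*y - x*y*z + z^3 - x

Degree: no degree-2 surface has this shape, so deg p = 3.
Reading off the gridlines: it crosses the x-axis at the gridline x = 0; one z-axis crossing is at z = 0; every point of the y-axis in the box is on the surface.
Solving for integer coefficients yields p as stated.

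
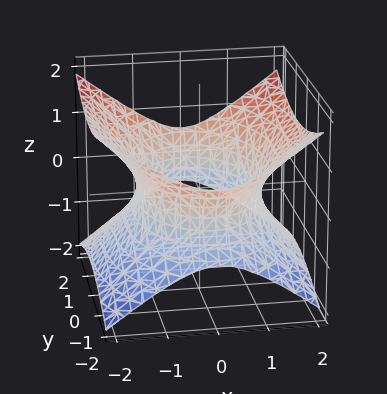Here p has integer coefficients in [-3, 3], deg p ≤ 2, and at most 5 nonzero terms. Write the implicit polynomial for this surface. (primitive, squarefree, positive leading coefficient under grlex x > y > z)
2*x^2 + y^2 - 3*z^2 - 3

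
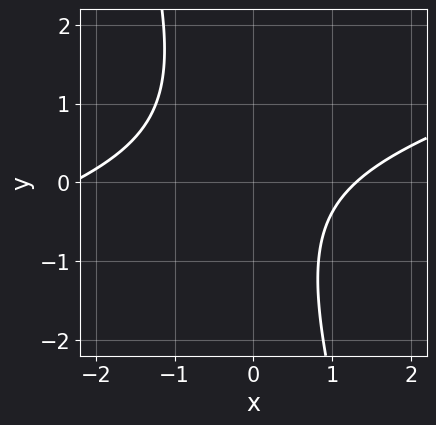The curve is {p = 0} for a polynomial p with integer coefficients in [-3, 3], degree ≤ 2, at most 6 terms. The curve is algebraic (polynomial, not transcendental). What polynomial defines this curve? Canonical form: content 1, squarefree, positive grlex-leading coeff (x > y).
1. The degree is 2 — a generic line meets the curve in up to 2 points.
2. Reading off the gridlines: the curve avoids every integer y-axis point in the box.
3. Solving for integer coefficients yields p as stated.

x^2 - 3*x*y - y^2 + x - 3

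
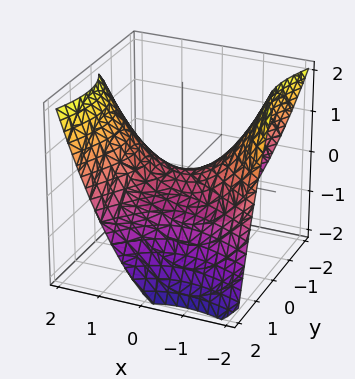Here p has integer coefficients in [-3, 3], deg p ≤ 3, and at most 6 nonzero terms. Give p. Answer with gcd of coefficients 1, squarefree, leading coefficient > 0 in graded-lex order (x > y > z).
x^2 + x*y - y^2 - 2*z

Degree: the shape is more complex than any degree-1 surface, so deg p = 2.
From the visible intercepts: it crosses the y-axis at the gridline y = 0; one x-axis crossing is at x = 0.
Fitting integer coefficients to these (and the overall shape) gives p.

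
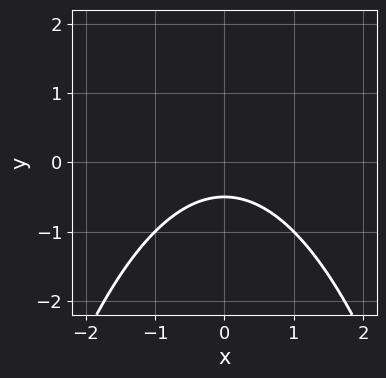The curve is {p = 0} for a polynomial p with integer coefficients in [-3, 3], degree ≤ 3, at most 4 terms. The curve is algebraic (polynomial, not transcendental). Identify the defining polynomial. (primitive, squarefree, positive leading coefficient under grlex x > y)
x^2 + 2*y + 1

The degree is 2 — the shape is more complex than any degree-1 curve.
Symmetries: mirror symmetry x ↦ −x ⇒ only even powers of x.
From the axis intercepts and sections: it misses every integer gridline on the x-axis.
Solving for integer coefficients yields p as stated.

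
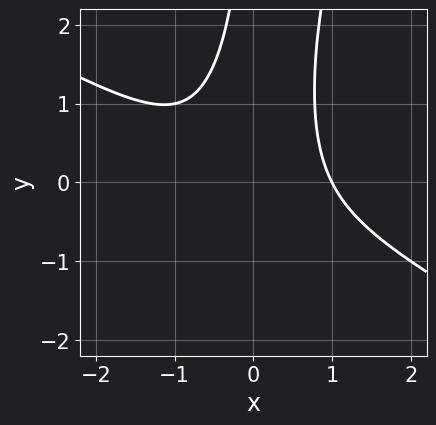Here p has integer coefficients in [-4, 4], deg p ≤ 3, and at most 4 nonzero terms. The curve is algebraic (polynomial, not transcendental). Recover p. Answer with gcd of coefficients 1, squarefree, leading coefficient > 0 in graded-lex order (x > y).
(a) deg p = 3. The shape is more complex than any degree-2 curve.
(b) Against the integer gridlines: one x-axis crossing is at x = 1; no y-intercept at any integer in the box.
(c) Assembling these constraints gives the stated polynomial.

2*x^3 + 3*x^2*y - x*y^2 - 2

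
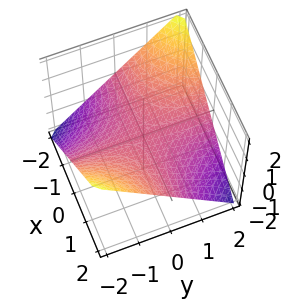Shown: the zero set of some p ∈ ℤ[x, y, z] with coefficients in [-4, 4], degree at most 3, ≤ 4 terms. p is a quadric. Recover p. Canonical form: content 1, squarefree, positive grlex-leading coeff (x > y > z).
x*y + 2*z

First, the degree is 2 — a hyperbolic paraboloid; a quadric.
Then, reading off the gridlines: it crosses the z-axis at the gridline z = 0; the visible y-axis segment lies entirely on the surface; every point of the x-axis in the box is on the surface.
Finally, these observations pin down the coefficients.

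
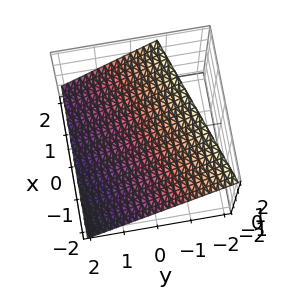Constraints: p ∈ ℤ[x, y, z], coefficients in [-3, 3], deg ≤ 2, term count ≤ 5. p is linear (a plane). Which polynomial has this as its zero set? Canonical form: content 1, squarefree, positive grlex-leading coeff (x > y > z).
1. The degree is 1 — the surface is flat (a plane).
2. Against the integer gridlines: one x-axis crossing is at x = -2.
3. Assembling these constraints gives the stated polynomial.

x - 3*y - 3*z + 2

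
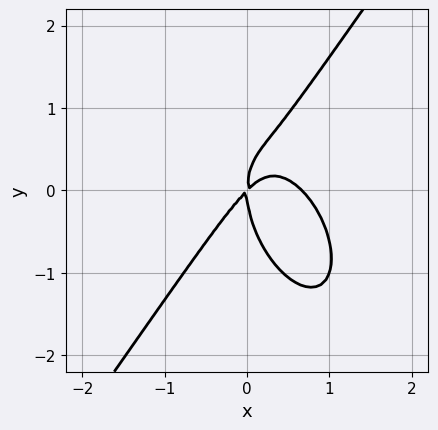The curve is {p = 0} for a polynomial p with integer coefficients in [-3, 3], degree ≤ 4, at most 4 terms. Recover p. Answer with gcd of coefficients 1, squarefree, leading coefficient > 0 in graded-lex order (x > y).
3*x^3 - y^3 - 2*x^2 + 2*x*y

1. Degree: the shape is more complex than any degree-2 curve, so deg p = 3.
2. Reading off the gridlines: one x-axis crossing is at x = 0; it meets the y-axis at y = 0 (among the integer gridlines).
3. Assembling these constraints gives the stated polynomial.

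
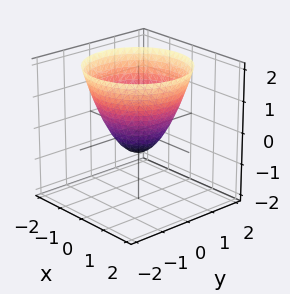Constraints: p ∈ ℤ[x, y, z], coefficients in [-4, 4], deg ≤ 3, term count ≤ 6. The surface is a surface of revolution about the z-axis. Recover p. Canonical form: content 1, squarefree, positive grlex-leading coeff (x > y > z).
deg p = 2. A generic line meets the surface in up to 2 points.
By symmetry, the z-axis is an axis of rotation, so x and y enter only as x² + y².
Reading off the gridlines: a circular section at z = 1 has radius between 1 and 2.
Assembling these constraints gives the stated polynomial.

3*x^2 + 3*y^2 - 3*z - 2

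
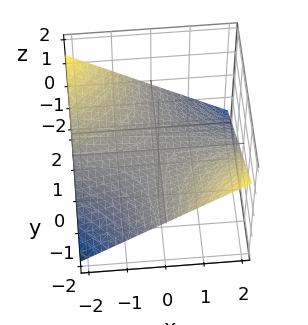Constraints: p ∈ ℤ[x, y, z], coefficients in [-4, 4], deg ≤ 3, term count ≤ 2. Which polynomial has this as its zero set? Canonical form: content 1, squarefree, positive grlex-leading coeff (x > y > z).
(a) deg p = 2.
(b) Checking where it meets the axes: every point of the x-axis in the box is on the surface; every point of the y-axis in the box is on the surface.
(c) Putting this together gives p.

x*y + 3*z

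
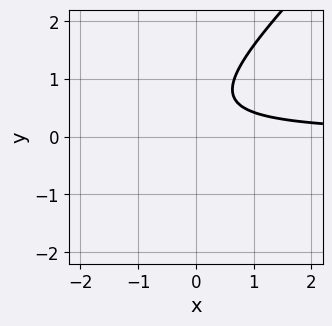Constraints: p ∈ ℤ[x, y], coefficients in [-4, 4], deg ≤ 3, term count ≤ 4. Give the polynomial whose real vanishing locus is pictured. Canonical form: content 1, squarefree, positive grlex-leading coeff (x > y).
(a) Degree: a generic line meets the curve in up to 2 points, so deg p = 2.
(b) From the visible intercepts: the curve avoids every integer x-axis point in the box; it misses every integer gridline on the y-axis.
(c) Together with the visible shape, these determine p as stated.

3*x*y - 3*y^2 + 3*y - 2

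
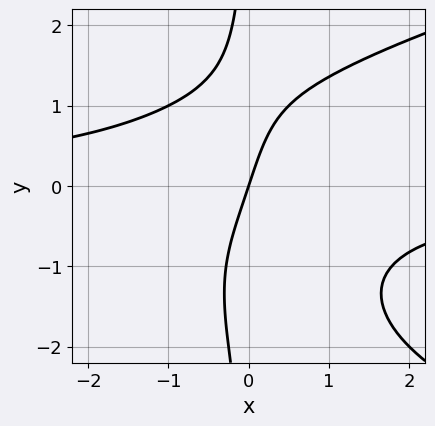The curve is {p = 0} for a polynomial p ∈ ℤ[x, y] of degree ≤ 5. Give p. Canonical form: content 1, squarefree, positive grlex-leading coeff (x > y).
Degree: a generic line meets the curve in up to 4 points, so deg p = 4.
From the visible intercepts: it crosses the x-axis at the gridline x = 0; one y-axis crossing is at y = 0.
Putting this together gives p.

x*y^3 - 2*x^2*y + x*y^2 - 3*x + y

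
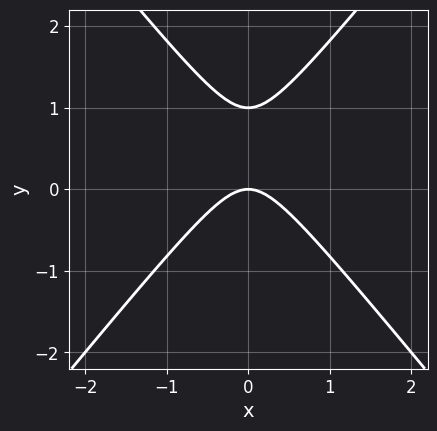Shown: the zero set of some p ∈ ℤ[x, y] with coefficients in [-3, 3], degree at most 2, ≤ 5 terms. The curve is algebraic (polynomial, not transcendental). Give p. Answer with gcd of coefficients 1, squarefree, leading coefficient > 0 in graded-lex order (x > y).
deg p = 2. No degree-1 curve has this shape.
Symmetries: it's symmetric under x → −x, forcing even powers of x.
Against the integer gridlines: among the integer gridlines, it crosses the y-axis at y ∈ {0, 1}; it crosses the x-axis at the gridline x = 0.
These observations pin down the coefficients.

3*x^2 - 2*y^2 + 2*y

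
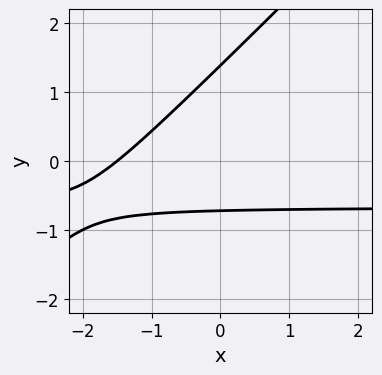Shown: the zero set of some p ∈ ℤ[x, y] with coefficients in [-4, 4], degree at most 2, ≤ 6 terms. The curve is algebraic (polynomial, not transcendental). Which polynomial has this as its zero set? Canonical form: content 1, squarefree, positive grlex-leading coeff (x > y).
(a) Degree: the shape is more complex than any degree-1 curve, so deg p = 2.
(b) Putting this together gives p.

3*x*y - 3*y^2 + 2*x + 2*y + 3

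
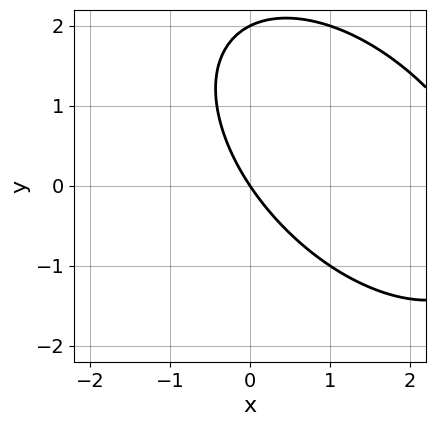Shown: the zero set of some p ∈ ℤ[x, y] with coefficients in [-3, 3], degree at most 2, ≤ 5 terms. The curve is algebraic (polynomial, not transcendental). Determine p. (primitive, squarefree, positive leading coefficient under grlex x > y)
Degree: no degree-1 curve has this shape, so deg p = 2.
From the visible intercepts: among the integer gridlines, it crosses the y-axis at y ∈ {0, 2}; it meets the x-axis at x = 0 (among the integer gridlines).
Fitting integer coefficients to these (and the overall shape) gives p.

x^2 + x*y + y^2 - 3*x - 2*y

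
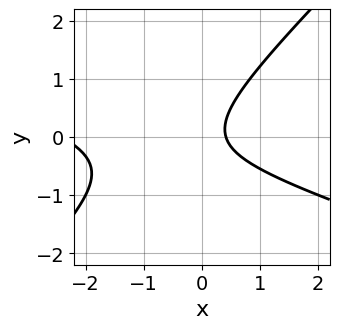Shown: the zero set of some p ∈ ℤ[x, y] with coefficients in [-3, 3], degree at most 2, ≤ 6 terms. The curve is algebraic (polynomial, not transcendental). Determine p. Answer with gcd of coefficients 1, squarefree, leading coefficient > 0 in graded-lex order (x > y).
Degree: no degree-1 curve has this shape, so deg p = 2.
Against the integer gridlines: no y-intercept at any integer in the box.
Solving for integer coefficients yields p as stated.

x^2 + 2*x*y - 3*y^2 + 2*x - 1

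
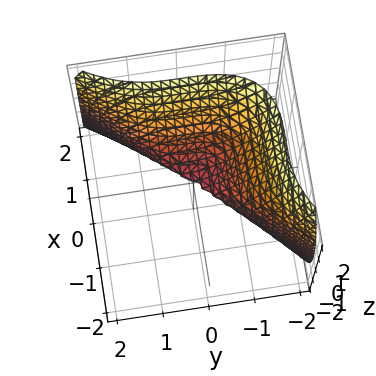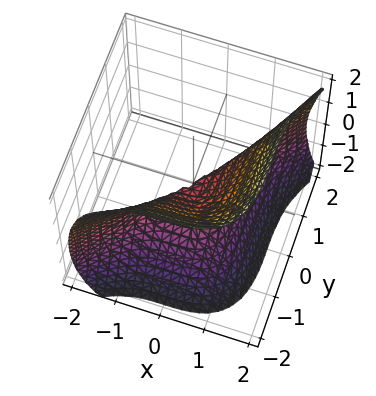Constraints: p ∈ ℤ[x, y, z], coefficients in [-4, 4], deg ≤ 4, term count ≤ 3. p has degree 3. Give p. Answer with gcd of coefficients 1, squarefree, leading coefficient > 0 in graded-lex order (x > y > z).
(a) Degree: a generic line meets the surface in up to 3 points, so deg p = 3.
(b) From the axis intercepts and sections: one z-axis crossing is at z = 0; it crosses the x-axis at the gridline x = 0.
(c) Solving for integer coefficients yields p as stated.

3*x^3 - 2*y^3 - 3*z^2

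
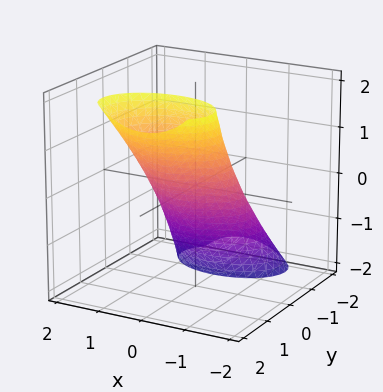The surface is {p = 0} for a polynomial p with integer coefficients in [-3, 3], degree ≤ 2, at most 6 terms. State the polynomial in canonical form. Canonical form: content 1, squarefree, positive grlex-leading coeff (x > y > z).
1. Degree: a generic line meets the surface in up to 2 points, so deg p = 2.
2. From the visible intercepts: among the integer gridlines, it crosses the x-axis at x ∈ {-1, 1}; among the integer gridlines, it crosses the z-axis at z ∈ {-1, 1}.
3. Assembling these constraints gives the stated polynomial.

x^2 + 2*y^2 - 3*y*z + z^2 - 1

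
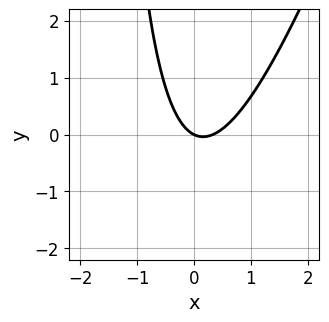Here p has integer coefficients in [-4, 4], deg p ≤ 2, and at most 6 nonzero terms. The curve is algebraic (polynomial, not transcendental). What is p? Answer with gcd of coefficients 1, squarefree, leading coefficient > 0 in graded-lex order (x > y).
3*x^2 - x*y - x - 2*y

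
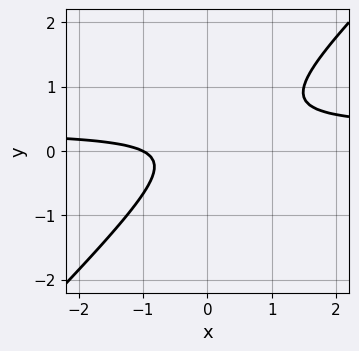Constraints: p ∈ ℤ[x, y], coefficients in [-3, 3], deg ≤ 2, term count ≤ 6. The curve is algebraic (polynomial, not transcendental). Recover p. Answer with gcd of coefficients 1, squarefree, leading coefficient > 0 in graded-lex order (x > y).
(a) The degree is 2 — a generic line meets the curve in up to 2 points.
(b) From the axis intercepts and sections: one x-axis crossing is at x = -1; no y-intercept at any integer in the box.
(c) The integer polynomial consistent with all of this is the stated p.

3*x*y - 3*y^2 - x + y - 1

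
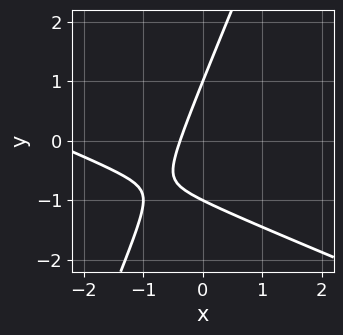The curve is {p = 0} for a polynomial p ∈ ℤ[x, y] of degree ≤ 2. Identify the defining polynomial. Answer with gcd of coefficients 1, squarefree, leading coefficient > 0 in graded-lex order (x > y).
x^2 + 2*x*y - y^2 + 3*x + 1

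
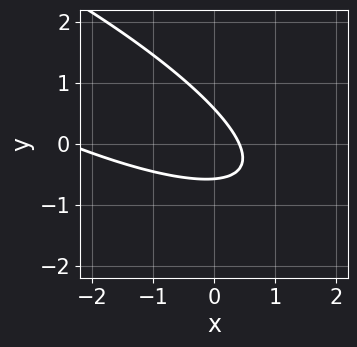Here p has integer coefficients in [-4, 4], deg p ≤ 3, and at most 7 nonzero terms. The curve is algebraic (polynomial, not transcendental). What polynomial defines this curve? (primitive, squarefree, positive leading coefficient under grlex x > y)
x^2 + 3*x*y + 3*y^2 + 2*x - 1

First, deg p = 2.
Finally, the integer polynomial consistent with all of this is the stated p.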